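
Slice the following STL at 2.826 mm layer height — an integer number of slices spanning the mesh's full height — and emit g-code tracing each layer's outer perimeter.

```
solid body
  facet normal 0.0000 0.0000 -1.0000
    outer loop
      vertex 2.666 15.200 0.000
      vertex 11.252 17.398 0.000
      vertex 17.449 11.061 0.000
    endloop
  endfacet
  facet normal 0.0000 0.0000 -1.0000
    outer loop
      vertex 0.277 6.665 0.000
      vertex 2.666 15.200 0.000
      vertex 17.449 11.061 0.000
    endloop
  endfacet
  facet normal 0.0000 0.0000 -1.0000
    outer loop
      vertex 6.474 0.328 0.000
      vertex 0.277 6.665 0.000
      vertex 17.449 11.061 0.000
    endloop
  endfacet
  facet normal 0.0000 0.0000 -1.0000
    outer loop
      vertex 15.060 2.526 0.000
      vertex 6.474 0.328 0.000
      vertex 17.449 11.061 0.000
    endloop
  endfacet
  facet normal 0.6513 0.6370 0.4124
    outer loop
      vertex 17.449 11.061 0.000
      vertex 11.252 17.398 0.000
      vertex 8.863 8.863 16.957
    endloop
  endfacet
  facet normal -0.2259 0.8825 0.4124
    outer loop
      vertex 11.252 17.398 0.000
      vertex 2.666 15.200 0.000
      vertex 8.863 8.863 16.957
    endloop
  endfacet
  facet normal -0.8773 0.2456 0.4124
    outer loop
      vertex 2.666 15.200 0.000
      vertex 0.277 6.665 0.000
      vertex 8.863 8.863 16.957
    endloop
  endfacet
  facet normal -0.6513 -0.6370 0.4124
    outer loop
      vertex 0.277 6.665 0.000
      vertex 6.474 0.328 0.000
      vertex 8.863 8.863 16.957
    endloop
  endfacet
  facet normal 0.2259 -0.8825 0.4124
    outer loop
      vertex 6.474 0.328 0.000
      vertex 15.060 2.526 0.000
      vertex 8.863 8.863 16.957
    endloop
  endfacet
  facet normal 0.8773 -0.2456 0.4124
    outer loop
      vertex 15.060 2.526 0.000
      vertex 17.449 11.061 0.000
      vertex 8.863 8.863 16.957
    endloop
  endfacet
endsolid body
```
; perimeter-only toolpath
G21 ; units = mm
G90 ; absolute positioning
G28 ; home
; layer 1
G0 Z2.826
G0 X16.018 Y10.695
G1 X10.854 Y15.975
G1 X3.699 Y14.144
G1 X1.708 Y7.031
G1 X6.872 Y1.751
G1 X14.027 Y3.582
G1 X16.018 Y10.695
; layer 2
G0 Z5.652
G0 X14.587 Y10.328
G1 X10.456 Y14.553
G1 X4.732 Y13.088
G1 X3.139 Y7.398
G1 X7.270 Y3.173
G1 X12.994 Y4.638
G1 X14.587 Y10.328
; layer 3
G0 Z8.479
G0 X13.156 Y9.962
G1 X10.058 Y13.130
G1 X5.764 Y12.031
G1 X4.570 Y7.764
G1 X7.668 Y4.595
G1 X11.962 Y5.694
G1 X13.156 Y9.962
; layer 4
G0 Z11.305
G0 X11.725 Y9.596
G1 X9.659 Y11.708
G1 X6.797 Y10.975
G1 X6.001 Y8.130
G1 X8.067 Y6.018
G1 X10.929 Y6.751
G1 X11.725 Y9.596
; layer 5
G0 Z14.131
G0 X10.294 Y9.229
G1 X9.261 Y10.285
G1 X7.830 Y9.919
G1 X7.432 Y8.497
G1 X8.465 Y7.441
G1 X9.896 Y7.807
G1 X10.294 Y9.229
M2 ; end

The solid is a regular 6-sided pyramid, base circumscribed radius ≈ 8.86 mm, apex at z ≈ 17 mm. Slicing at Δz = 2.826 mm — 6 equal slices spanning the solid's height, so layer i sits at z = i·h/6 — gives 5 non-empty perimeters. Each is a 6-segment closed polygon; G0 lifts to the layer z and rapids to the start vertex, then G1 traces the edges. The cross-section shrinks linearly with z (the slice at the apex is degenerate and omitted).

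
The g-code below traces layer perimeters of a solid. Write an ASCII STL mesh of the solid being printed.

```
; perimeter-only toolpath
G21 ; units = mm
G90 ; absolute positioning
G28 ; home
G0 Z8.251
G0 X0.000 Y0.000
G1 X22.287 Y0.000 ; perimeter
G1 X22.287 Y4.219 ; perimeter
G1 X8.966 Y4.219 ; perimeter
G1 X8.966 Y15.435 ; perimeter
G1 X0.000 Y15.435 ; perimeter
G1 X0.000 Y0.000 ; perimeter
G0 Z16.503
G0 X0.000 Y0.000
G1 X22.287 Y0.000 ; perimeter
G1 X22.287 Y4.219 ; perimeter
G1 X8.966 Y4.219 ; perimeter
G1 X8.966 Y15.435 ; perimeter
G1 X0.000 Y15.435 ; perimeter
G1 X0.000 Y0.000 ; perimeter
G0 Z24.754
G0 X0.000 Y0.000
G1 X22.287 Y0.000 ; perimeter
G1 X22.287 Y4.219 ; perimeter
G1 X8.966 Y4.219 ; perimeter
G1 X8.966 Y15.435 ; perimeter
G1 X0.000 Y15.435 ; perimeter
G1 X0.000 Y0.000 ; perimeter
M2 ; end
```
solid part
  facet normal 0.0000 0.0000 -1.0000
    outer loop
      vertex 22.287 4.219 0.000
      vertex 22.287 0.000 0.000
      vertex 0.000 0.000 0.000
    endloop
  endfacet
  facet normal 0.0000 0.0000 -1.0000
    outer loop
      vertex 8.966 4.219 0.000
      vertex 22.287 4.219 0.000
      vertex 0.000 0.000 0.000
    endloop
  endfacet
  facet normal 0.0000 0.0000 -1.0000
    outer loop
      vertex 8.966 15.435 0.000
      vertex 8.966 4.219 0.000
      vertex 0.000 0.000 0.000
    endloop
  endfacet
  facet normal 0.0000 0.0000 -1.0000
    outer loop
      vertex 0.000 15.435 0.000
      vertex 8.966 15.435 0.000
      vertex 0.000 0.000 0.000
    endloop
  endfacet
  facet normal 0.0000 0.0000 1.0000
    outer loop
      vertex 0.000 0.000 24.754
      vertex 22.287 0.000 24.754
      vertex 22.287 4.219 24.754
    endloop
  endfacet
  facet normal 0.0000 0.0000 1.0000
    outer loop
      vertex 0.000 0.000 24.754
      vertex 22.287 4.219 24.754
      vertex 8.966 4.219 24.754
    endloop
  endfacet
  facet normal 0.0000 0.0000 1.0000
    outer loop
      vertex 0.000 0.000 24.754
      vertex 8.966 4.219 24.754
      vertex 8.966 15.435 24.754
    endloop
  endfacet
  facet normal 0.0000 0.0000 1.0000
    outer loop
      vertex 0.000 0.000 24.754
      vertex 8.966 15.435 24.754
      vertex 0.000 15.435 24.754
    endloop
  endfacet
  facet normal 0.0000 -1.0000 0.0000
    outer loop
      vertex 0.000 0.000 0.000
      vertex 22.287 0.000 0.000
      vertex 22.287 0.000 24.754
    endloop
  endfacet
  facet normal 0.0000 -1.0000 0.0000
    outer loop
      vertex 0.000 0.000 0.000
      vertex 22.287 0.000 24.754
      vertex 0.000 0.000 24.754
    endloop
  endfacet
  facet normal 1.0000 0.0000 0.0000
    outer loop
      vertex 22.287 0.000 0.000
      vertex 22.287 4.219 0.000
      vertex 22.287 4.219 24.754
    endloop
  endfacet
  facet normal 1.0000 0.0000 0.0000
    outer loop
      vertex 22.287 0.000 0.000
      vertex 22.287 4.219 24.754
      vertex 22.287 0.000 24.754
    endloop
  endfacet
  facet normal 0.0000 1.0000 0.0000
    outer loop
      vertex 22.287 4.219 0.000
      vertex 8.966 4.219 0.000
      vertex 8.966 4.219 24.754
    endloop
  endfacet
  facet normal 0.0000 1.0000 0.0000
    outer loop
      vertex 22.287 4.219 0.000
      vertex 8.966 4.219 24.754
      vertex 22.287 4.219 24.754
    endloop
  endfacet
  facet normal 1.0000 0.0000 0.0000
    outer loop
      vertex 8.966 4.219 0.000
      vertex 8.966 15.435 0.000
      vertex 8.966 15.435 24.754
    endloop
  endfacet
  facet normal 1.0000 0.0000 0.0000
    outer loop
      vertex 8.966 4.219 0.000
      vertex 8.966 15.435 24.754
      vertex 8.966 4.219 24.754
    endloop
  endfacet
  facet normal 0.0000 1.0000 0.0000
    outer loop
      vertex 8.966 15.435 0.000
      vertex 0.000 15.435 0.000
      vertex 0.000 15.435 24.754
    endloop
  endfacet
  facet normal 0.0000 1.0000 0.0000
    outer loop
      vertex 8.966 15.435 0.000
      vertex 0.000 15.435 24.754
      vertex 8.966 15.435 24.754
    endloop
  endfacet
  facet normal -1.0000 0.0000 0.0000
    outer loop
      vertex 0.000 15.435 0.000
      vertex 0.000 0.000 0.000
      vertex 0.000 0.000 24.754
    endloop
  endfacet
  facet normal -1.0000 0.0000 0.0000
    outer loop
      vertex 0.000 15.435 0.000
      vertex 0.000 0.000 24.754
      vertex 0.000 15.435 24.754
    endloop
  endfacet
endsolid part

The G0 Z moves step by Δz≈8.251 mm. Every layer's G1 loop is the same polygon, so the solid is a straight extrusion of it from z=0 to z≈24.8. Closing with flat bottom and top caps and triangulating gives 20 facets — an L-shaped prism: outer 22.3 × 15.4 mm, arm thicknesses ≈ 4.22 mm (horizontal) and 8.97 mm (vertical), extruded 24.8 mm in z.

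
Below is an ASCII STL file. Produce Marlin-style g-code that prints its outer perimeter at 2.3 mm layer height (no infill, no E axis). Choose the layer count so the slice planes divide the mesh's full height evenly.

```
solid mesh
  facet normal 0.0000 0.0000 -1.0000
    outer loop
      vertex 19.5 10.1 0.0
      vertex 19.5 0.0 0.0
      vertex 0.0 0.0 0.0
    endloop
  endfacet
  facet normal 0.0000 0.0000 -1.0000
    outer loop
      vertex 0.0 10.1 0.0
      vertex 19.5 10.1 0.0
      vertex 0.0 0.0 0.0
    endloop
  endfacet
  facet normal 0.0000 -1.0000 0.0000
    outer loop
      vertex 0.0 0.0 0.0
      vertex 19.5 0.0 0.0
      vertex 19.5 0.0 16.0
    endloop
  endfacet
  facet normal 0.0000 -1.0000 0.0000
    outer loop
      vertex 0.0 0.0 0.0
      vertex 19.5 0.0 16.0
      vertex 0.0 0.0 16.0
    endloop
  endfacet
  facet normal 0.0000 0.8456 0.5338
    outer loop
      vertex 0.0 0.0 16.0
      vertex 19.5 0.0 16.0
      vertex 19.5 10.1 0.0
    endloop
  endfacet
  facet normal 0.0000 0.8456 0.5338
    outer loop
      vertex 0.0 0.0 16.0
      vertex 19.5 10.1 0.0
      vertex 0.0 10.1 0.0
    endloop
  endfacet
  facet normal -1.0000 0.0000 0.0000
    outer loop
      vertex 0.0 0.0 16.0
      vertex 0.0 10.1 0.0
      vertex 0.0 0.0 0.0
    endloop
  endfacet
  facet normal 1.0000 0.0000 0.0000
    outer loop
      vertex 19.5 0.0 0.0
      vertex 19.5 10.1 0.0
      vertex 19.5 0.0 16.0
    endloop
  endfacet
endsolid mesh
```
; perimeter-only toolpath
G21 ; units = mm
G90 ; absolute positioning
G28 ; home
; layer 1
G0 Z2.3
G0 X0.0 Y0.0
G1 X19.5 Y0.0
G1 X19.5 Y8.7
G1 X0.0 Y8.7
G1 X0.0 Y0.0
; layer 2
G0 Z4.6
G0 X0.0 Y0.0
G1 X19.5 Y0.0
G1 X19.5 Y7.2
G1 X0.0 Y7.2
G1 X0.0 Y0.0
; layer 3
G0 Z6.9
G0 X0.0 Y0.0
G1 X19.5 Y0.0
G1 X19.5 Y5.8
G1 X0.0 Y5.8
G1 X0.0 Y0.0
; layer 4
G0 Z9.1
G0 X0.0 Y0.0
G1 X19.5 Y0.0
G1 X19.5 Y4.3
G1 X0.0 Y4.3
G1 X0.0 Y0.0
; layer 5
G0 Z11.4
G0 X0.0 Y0.0
G1 X19.5 Y0.0
G1 X19.5 Y2.9
G1 X0.0 Y2.9
G1 X0.0 Y0.0
; layer 6
G0 Z13.7
G0 X0.0 Y0.0
G1 X19.5 Y0.0
G1 X19.5 Y1.4
G1 X0.0 Y1.4
G1 X0.0 Y0.0
M2 ; end

The solid is a wedge (ramp): 19.5 × 10.1 mm base, rising to 16 mm along the y=0 edge and sloping linearly to z=0 at y=10.1. Slicing at Δz = 2.3 mm — 7 equal slices spanning the solid's height, so layer i sits at z = i·h/7 — gives 6 non-empty perimeters. Each is a 4-segment closed polygon; G0 lifts to the layer z and rapids to the start vertex, then G1 traces the edges. The cross-section shrinks linearly with z (the slice at the apex is degenerate and omitted).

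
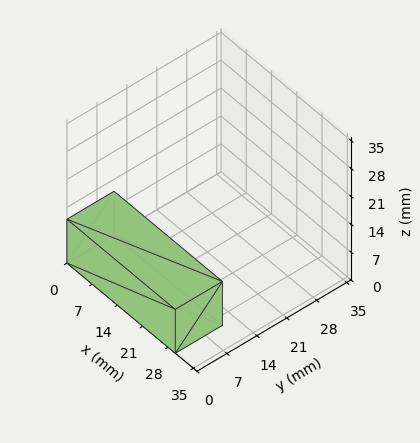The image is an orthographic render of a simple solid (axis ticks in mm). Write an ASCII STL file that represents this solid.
Reading the render: the shape is a rectangular box, roughly 30 × 11 mm footprint and 11 mm tall (dimensions read to the nearest mm from the axis ticks). For the STL, each face is triangulated and given an outward normal.

solid part
  facet normal 0.0000 0.0000 -1.0000
    outer loop
      vertex 30.000 11.000 0.000
      vertex 30.000 0.000 0.000
      vertex 0.000 0.000 0.000
    endloop
  endfacet
  facet normal 0.0000 0.0000 -1.0000
    outer loop
      vertex 0.000 11.000 0.000
      vertex 30.000 11.000 0.000
      vertex 0.000 0.000 0.000
    endloop
  endfacet
  facet normal 0.0000 0.0000 1.0000
    outer loop
      vertex 0.000 0.000 11.000
      vertex 30.000 0.000 11.000
      vertex 30.000 11.000 11.000
    endloop
  endfacet
  facet normal 0.0000 0.0000 1.0000
    outer loop
      vertex 0.000 0.000 11.000
      vertex 30.000 11.000 11.000
      vertex 0.000 11.000 11.000
    endloop
  endfacet
  facet normal 0.0000 -1.0000 0.0000
    outer loop
      vertex 0.000 0.000 0.000
      vertex 30.000 0.000 0.000
      vertex 30.000 0.000 11.000
    endloop
  endfacet
  facet normal 0.0000 -1.0000 0.0000
    outer loop
      vertex 0.000 0.000 0.000
      vertex 30.000 0.000 11.000
      vertex 0.000 0.000 11.000
    endloop
  endfacet
  facet normal 0.0000 1.0000 0.0000
    outer loop
      vertex 30.000 11.000 11.000
      vertex 30.000 11.000 0.000
      vertex 0.000 11.000 0.000
    endloop
  endfacet
  facet normal 0.0000 1.0000 0.0000
    outer loop
      vertex 0.000 11.000 11.000
      vertex 30.000 11.000 11.000
      vertex 0.000 11.000 0.000
    endloop
  endfacet
  facet normal -1.0000 0.0000 0.0000
    outer loop
      vertex 0.000 11.000 11.000
      vertex 0.000 11.000 0.000
      vertex 0.000 0.000 0.000
    endloop
  endfacet
  facet normal -1.0000 0.0000 0.0000
    outer loop
      vertex 0.000 0.000 11.000
      vertex 0.000 11.000 11.000
      vertex 0.000 0.000 0.000
    endloop
  endfacet
  facet normal 1.0000 0.0000 0.0000
    outer loop
      vertex 30.000 0.000 0.000
      vertex 30.000 11.000 0.000
      vertex 30.000 11.000 11.000
    endloop
  endfacet
  facet normal 1.0000 0.0000 0.0000
    outer loop
      vertex 30.000 0.000 0.000
      vertex 30.000 11.000 11.000
      vertex 30.000 0.000 11.000
    endloop
  endfacet
endsolid part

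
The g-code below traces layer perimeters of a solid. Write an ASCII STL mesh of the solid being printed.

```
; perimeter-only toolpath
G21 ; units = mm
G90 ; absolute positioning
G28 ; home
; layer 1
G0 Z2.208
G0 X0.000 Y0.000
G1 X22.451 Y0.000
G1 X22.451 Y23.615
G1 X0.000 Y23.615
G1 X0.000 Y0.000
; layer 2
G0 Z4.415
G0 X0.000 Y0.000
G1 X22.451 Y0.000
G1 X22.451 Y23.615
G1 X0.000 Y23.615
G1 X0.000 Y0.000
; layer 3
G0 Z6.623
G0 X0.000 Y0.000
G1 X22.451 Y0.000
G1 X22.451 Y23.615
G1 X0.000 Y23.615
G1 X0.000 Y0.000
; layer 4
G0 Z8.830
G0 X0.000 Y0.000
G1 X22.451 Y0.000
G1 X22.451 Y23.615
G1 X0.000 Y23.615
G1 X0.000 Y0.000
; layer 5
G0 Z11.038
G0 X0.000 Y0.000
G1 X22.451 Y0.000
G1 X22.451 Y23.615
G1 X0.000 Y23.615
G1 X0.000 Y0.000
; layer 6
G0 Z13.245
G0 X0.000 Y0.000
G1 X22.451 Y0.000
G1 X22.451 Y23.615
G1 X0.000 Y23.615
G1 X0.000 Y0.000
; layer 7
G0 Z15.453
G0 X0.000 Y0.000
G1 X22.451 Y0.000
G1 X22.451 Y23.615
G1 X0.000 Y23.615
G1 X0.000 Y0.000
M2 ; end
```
solid part
  facet normal 0.0000 0.0000 -1.0000
    outer loop
      vertex 22.451 23.615 0.000
      vertex 22.451 0.000 0.000
      vertex 0.000 0.000 0.000
    endloop
  endfacet
  facet normal 0.0000 0.0000 -1.0000
    outer loop
      vertex 0.000 23.615 0.000
      vertex 22.451 23.615 0.000
      vertex 0.000 0.000 0.000
    endloop
  endfacet
  facet normal 0.0000 0.0000 1.0000
    outer loop
      vertex 0.000 0.000 15.453
      vertex 22.451 0.000 15.453
      vertex 22.451 23.615 15.453
    endloop
  endfacet
  facet normal 0.0000 0.0000 1.0000
    outer loop
      vertex 0.000 0.000 15.453
      vertex 22.451 23.615 15.453
      vertex 0.000 23.615 15.453
    endloop
  endfacet
  facet normal 0.0000 -1.0000 0.0000
    outer loop
      vertex 0.000 0.000 0.000
      vertex 22.451 0.000 0.000
      vertex 22.451 0.000 15.453
    endloop
  endfacet
  facet normal 0.0000 -1.0000 0.0000
    outer loop
      vertex 0.000 0.000 0.000
      vertex 22.451 0.000 15.453
      vertex 0.000 0.000 15.453
    endloop
  endfacet
  facet normal 0.0000 1.0000 0.0000
    outer loop
      vertex 22.451 23.615 15.453
      vertex 22.451 23.615 0.000
      vertex 0.000 23.615 0.000
    endloop
  endfacet
  facet normal 0.0000 1.0000 0.0000
    outer loop
      vertex 0.000 23.615 15.453
      vertex 22.451 23.615 15.453
      vertex 0.000 23.615 0.000
    endloop
  endfacet
  facet normal -1.0000 0.0000 0.0000
    outer loop
      vertex 0.000 23.615 15.453
      vertex 0.000 23.615 0.000
      vertex 0.000 0.000 0.000
    endloop
  endfacet
  facet normal -1.0000 0.0000 0.0000
    outer loop
      vertex 0.000 0.000 15.453
      vertex 0.000 23.615 15.453
      vertex 0.000 0.000 0.000
    endloop
  endfacet
  facet normal 1.0000 0.0000 0.0000
    outer loop
      vertex 22.451 0.000 0.000
      vertex 22.451 23.615 0.000
      vertex 22.451 23.615 15.453
    endloop
  endfacet
  facet normal 1.0000 0.0000 0.0000
    outer loop
      vertex 22.451 0.000 0.000
      vertex 22.451 23.615 15.453
      vertex 22.451 0.000 15.453
    endloop
  endfacet
endsolid part

The G0 Z moves step by Δz≈2.208 mm. Every layer's G1 loop is the same polygon, so the solid is a straight extrusion of it from z=0 to z≈15.5. Closing with flat bottom and top caps and triangulating gives 12 facets — a rectangular box, roughly 22.5 × 23.6 mm footprint and 15.5 mm tall.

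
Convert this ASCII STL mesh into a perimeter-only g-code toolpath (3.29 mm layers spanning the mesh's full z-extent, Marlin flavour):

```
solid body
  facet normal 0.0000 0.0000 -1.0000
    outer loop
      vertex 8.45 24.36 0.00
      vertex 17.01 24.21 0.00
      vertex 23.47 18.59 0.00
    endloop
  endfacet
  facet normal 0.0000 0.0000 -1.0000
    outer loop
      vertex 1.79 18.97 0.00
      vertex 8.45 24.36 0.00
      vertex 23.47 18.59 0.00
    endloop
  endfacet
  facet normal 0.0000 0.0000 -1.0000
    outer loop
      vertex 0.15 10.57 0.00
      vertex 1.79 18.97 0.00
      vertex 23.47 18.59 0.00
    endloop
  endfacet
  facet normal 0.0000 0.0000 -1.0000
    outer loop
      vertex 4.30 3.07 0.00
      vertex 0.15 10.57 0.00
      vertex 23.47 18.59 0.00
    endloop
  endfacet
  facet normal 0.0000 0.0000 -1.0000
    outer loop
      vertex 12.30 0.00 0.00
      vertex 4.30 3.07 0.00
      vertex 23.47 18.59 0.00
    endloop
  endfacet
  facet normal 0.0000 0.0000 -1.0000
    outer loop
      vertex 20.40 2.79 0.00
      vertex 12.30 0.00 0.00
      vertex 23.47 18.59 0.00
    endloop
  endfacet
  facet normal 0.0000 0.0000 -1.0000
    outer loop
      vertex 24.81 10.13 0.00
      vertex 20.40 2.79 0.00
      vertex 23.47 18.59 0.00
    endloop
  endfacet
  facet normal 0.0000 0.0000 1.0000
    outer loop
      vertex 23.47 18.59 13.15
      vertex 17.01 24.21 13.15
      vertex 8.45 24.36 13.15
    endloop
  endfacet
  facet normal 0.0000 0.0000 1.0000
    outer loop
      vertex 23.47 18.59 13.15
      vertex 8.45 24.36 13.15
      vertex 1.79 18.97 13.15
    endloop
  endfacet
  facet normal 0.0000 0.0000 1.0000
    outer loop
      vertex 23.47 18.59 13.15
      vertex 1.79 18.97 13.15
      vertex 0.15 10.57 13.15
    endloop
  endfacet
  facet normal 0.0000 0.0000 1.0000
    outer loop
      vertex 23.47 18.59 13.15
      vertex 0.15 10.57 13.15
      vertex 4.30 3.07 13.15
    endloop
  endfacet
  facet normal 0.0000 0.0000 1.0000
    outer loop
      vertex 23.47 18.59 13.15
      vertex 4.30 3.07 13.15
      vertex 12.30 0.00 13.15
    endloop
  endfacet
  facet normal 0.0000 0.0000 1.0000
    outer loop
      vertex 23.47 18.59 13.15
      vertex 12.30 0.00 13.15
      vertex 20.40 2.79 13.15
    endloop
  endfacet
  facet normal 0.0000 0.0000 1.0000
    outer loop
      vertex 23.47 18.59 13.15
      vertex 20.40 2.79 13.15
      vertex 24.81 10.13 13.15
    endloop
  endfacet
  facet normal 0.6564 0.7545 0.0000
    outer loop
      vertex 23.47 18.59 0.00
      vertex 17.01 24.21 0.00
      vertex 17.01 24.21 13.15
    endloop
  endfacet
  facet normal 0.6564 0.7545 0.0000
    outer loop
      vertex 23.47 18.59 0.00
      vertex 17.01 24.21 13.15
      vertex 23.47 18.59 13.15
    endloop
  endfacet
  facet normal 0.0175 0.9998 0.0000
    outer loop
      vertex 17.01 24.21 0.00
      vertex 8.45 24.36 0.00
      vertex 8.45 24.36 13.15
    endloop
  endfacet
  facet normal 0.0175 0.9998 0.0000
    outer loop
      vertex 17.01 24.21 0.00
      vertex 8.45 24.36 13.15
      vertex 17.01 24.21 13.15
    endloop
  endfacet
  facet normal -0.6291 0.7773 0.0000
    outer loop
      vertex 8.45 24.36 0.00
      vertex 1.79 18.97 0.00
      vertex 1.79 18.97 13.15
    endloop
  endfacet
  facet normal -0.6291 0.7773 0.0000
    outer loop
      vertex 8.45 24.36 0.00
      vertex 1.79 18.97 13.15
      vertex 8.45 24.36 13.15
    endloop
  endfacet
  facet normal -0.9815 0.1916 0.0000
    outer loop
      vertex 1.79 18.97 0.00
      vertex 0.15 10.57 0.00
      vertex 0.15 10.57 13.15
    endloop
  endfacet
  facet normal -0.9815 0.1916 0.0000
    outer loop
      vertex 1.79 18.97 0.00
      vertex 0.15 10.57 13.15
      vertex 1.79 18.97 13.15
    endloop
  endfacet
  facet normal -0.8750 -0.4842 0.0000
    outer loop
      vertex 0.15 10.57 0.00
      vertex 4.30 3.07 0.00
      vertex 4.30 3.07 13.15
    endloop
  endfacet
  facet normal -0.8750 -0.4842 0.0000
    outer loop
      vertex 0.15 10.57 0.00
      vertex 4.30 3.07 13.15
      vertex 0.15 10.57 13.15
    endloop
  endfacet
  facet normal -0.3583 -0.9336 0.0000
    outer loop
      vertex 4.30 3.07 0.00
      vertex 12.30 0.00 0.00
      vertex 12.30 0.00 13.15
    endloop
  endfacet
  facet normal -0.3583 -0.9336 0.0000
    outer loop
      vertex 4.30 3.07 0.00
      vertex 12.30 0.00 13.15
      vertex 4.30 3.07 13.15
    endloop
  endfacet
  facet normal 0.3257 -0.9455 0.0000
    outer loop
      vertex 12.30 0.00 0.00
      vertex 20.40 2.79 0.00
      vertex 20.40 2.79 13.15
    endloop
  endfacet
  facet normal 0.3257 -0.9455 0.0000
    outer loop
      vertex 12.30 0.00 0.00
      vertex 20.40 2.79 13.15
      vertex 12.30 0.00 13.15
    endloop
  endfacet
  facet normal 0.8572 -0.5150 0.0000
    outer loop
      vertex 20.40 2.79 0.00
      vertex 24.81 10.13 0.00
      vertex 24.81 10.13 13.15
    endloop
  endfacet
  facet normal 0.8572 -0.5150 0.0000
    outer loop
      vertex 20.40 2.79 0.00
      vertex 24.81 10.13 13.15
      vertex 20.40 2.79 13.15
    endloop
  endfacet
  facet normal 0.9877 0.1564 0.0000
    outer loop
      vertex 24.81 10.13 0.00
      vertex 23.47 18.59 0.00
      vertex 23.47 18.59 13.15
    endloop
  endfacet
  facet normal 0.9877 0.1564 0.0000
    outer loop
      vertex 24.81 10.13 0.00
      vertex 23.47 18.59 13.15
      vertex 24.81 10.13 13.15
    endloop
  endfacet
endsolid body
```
; perimeter-only toolpath
G21 ; units = mm
G90 ; absolute positioning
G28 ; home
; layer 1
G0 Z3.29
G0 X23.47 Y18.59
G1 X17.01 Y24.21
G1 X8.45 Y24.36
G1 X1.79 Y18.97
G1 X0.15 Y10.57
G1 X4.30 Y3.07
G1 X12.30 Y0.00
G1 X20.40 Y2.79
G1 X24.81 Y10.13
G1 X23.47 Y18.59
; layer 2
G0 Z6.58
G0 X23.47 Y18.59
G1 X17.01 Y24.21
G1 X8.45 Y24.36
G1 X1.79 Y18.97
G1 X0.15 Y10.57
G1 X4.30 Y3.07
G1 X12.30 Y0.00
G1 X20.40 Y2.79
G1 X24.81 Y10.13
G1 X23.47 Y18.59
; layer 3
G0 Z9.86
G0 X23.47 Y18.59
G1 X17.01 Y24.21
G1 X8.45 Y24.36
G1 X1.79 Y18.97
G1 X0.15 Y10.57
G1 X4.30 Y3.07
G1 X12.30 Y0.00
G1 X20.40 Y2.79
G1 X24.81 Y10.13
G1 X23.47 Y18.59
; layer 4
G0 Z13.15
G0 X23.47 Y18.59
G1 X17.01 Y24.21
G1 X8.45 Y24.36
G1 X1.79 Y18.97
G1 X0.15 Y10.57
G1 X4.30 Y3.07
G1 X12.30 Y0.00
G1 X20.40 Y2.79
G1 X24.81 Y10.13
G1 X23.47 Y18.59
M2 ; end

The solid is a regular 9-sided prism (a cylinder approximated with 9 flat sides), circumscribed radius ≈ 12.5 mm, height ≈ 13.2 mm. Slicing at Δz = 3.29 mm — 4 equal slices spanning the solid's height, so layer i sits at z = i·h/4 — gives 4 non-empty perimeters. Each is a 9-segment closed polygon; G0 lifts to the layer z and rapids to the start vertex, then G1 traces the edges.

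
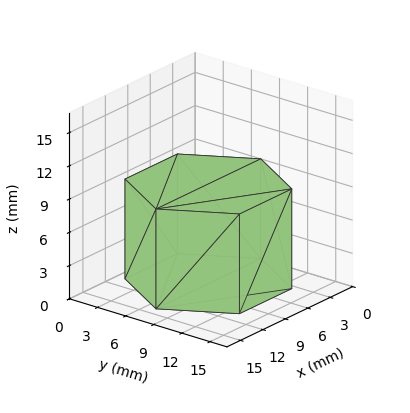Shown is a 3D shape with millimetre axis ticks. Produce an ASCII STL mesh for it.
Reading the render: the shape is a regular 6-sided prism (a cylinder approximated with 6 flat sides), circumscribed radius ≈ 7 mm, height ≈ 9 mm (dimensions read to the nearest mm from the axis ticks). For the STL, each face is triangulated and given an outward normal.

solid part
  facet normal 0.0000 0.0000 -1.0000
    outer loop
      vertex 3.5 13.1 0.0
      vertex 10.5 13.1 0.0
      vertex 14.0 7.0 0.0
    endloop
  endfacet
  facet normal 0.0000 0.0000 -1.0000
    outer loop
      vertex 0.0 7.0 0.0
      vertex 3.5 13.1 0.0
      vertex 14.0 7.0 0.0
    endloop
  endfacet
  facet normal 0.0000 0.0000 -1.0000
    outer loop
      vertex 3.5 0.9 0.0
      vertex 0.0 7.0 0.0
      vertex 14.0 7.0 0.0
    endloop
  endfacet
  facet normal 0.0000 0.0000 -1.0000
    outer loop
      vertex 10.5 0.9 0.0
      vertex 3.5 0.9 0.0
      vertex 14.0 7.0 0.0
    endloop
  endfacet
  facet normal 0.0000 0.0000 1.0000
    outer loop
      vertex 14.0 7.0 9.0
      vertex 10.5 13.1 9.0
      vertex 3.5 13.1 9.0
    endloop
  endfacet
  facet normal 0.0000 0.0000 1.0000
    outer loop
      vertex 14.0 7.0 9.0
      vertex 3.5 13.1 9.0
      vertex 0.0 7.0 9.0
    endloop
  endfacet
  facet normal 0.0000 0.0000 1.0000
    outer loop
      vertex 14.0 7.0 9.0
      vertex 0.0 7.0 9.0
      vertex 3.5 0.9 9.0
    endloop
  endfacet
  facet normal 0.0000 0.0000 1.0000
    outer loop
      vertex 14.0 7.0 9.0
      vertex 3.5 0.9 9.0
      vertex 10.5 0.9 9.0
    endloop
  endfacet
  facet normal 0.8674 0.4977 0.0000
    outer loop
      vertex 14.0 7.0 0.0
      vertex 10.5 13.1 0.0
      vertex 10.5 13.1 9.0
    endloop
  endfacet
  facet normal 0.8674 0.4977 0.0000
    outer loop
      vertex 14.0 7.0 0.0
      vertex 10.5 13.1 9.0
      vertex 14.0 7.0 9.0
    endloop
  endfacet
  facet normal 0.0000 1.0000 0.0000
    outer loop
      vertex 10.5 13.1 0.0
      vertex 3.5 13.1 0.0
      vertex 3.5 13.1 9.0
    endloop
  endfacet
  facet normal 0.0000 1.0000 0.0000
    outer loop
      vertex 10.5 13.1 0.0
      vertex 3.5 13.1 9.0
      vertex 10.5 13.1 9.0
    endloop
  endfacet
  facet normal -0.8674 0.4977 0.0000
    outer loop
      vertex 3.5 13.1 0.0
      vertex 0.0 7.0 0.0
      vertex 0.0 7.0 9.0
    endloop
  endfacet
  facet normal -0.8674 0.4977 0.0000
    outer loop
      vertex 3.5 13.1 0.0
      vertex 0.0 7.0 9.0
      vertex 3.5 13.1 9.0
    endloop
  endfacet
  facet normal -0.8674 -0.4977 0.0000
    outer loop
      vertex 0.0 7.0 0.0
      vertex 3.5 0.9 0.0
      vertex 3.5 0.9 9.0
    endloop
  endfacet
  facet normal -0.8674 -0.4977 0.0000
    outer loop
      vertex 0.0 7.0 0.0
      vertex 3.5 0.9 9.0
      vertex 0.0 7.0 9.0
    endloop
  endfacet
  facet normal 0.0000 -1.0000 0.0000
    outer loop
      vertex 3.5 0.9 0.0
      vertex 10.5 0.9 0.0
      vertex 10.5 0.9 9.0
    endloop
  endfacet
  facet normal 0.0000 -1.0000 0.0000
    outer loop
      vertex 3.5 0.9 0.0
      vertex 10.5 0.9 9.0
      vertex 3.5 0.9 9.0
    endloop
  endfacet
  facet normal 0.8674 -0.4977 0.0000
    outer loop
      vertex 10.5 0.9 0.0
      vertex 14.0 7.0 0.0
      vertex 14.0 7.0 9.0
    endloop
  endfacet
  facet normal 0.8674 -0.4977 0.0000
    outer loop
      vertex 10.5 0.9 0.0
      vertex 14.0 7.0 9.0
      vertex 10.5 0.9 9.0
    endloop
  endfacet
endsolid part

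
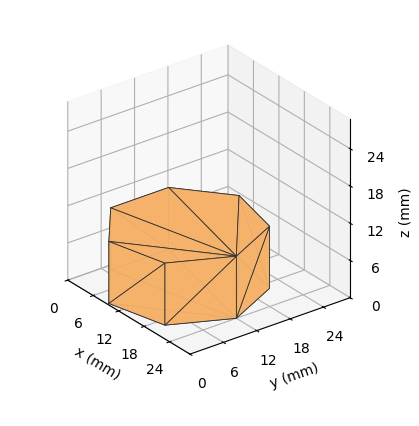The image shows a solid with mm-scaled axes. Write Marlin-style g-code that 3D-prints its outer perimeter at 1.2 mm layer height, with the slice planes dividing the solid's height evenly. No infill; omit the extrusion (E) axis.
Reading the render: the shape is a regular 7-sided prism (a cylinder approximated with 7 flat sides), circumscribed radius ≈ 12 mm, height ≈ 10 mm (dimensions read to the nearest mm from the axis ticks). For the g-code, the solid's height is divided into equal slices at the stated Δz and each level perimeter traced with G1 moves after a G0 lift.

; perimeter-only toolpath
G21 ; units = mm
G90 ; absolute positioning
G28 ; home
; layer 1
G0 Z1.2
G0 X24.0 Y12.0
G1 X19.5 Y21.4
G1 X9.3 Y23.7
G1 X1.2 Y17.2
G1 X1.2 Y6.8
G1 X9.3 Y0.3
G1 X19.5 Y2.6
G1 X24.0 Y12.0
; layer 2
G0 Z2.5
G0 X24.0 Y12.0
G1 X19.5 Y21.4
G1 X9.3 Y23.7
G1 X1.2 Y17.2
G1 X1.2 Y6.8
G1 X9.3 Y0.3
G1 X19.5 Y2.6
G1 X24.0 Y12.0
; layer 3
G0 Z3.8
G0 X24.0 Y12.0
G1 X19.5 Y21.4
G1 X9.3 Y23.7
G1 X1.2 Y17.2
G1 X1.2 Y6.8
G1 X9.3 Y0.3
G1 X19.5 Y2.6
G1 X24.0 Y12.0
; layer 4
G0 Z5.0
G0 X24.0 Y12.0
G1 X19.5 Y21.4
G1 X9.3 Y23.7
G1 X1.2 Y17.2
G1 X1.2 Y6.8
G1 X9.3 Y0.3
G1 X19.5 Y2.6
G1 X24.0 Y12.0
; layer 5
G0 Z6.2
G0 X24.0 Y12.0
G1 X19.5 Y21.4
G1 X9.3 Y23.7
G1 X1.2 Y17.2
G1 X1.2 Y6.8
G1 X9.3 Y0.3
G1 X19.5 Y2.6
G1 X24.0 Y12.0
; layer 6
G0 Z7.5
G0 X24.0 Y12.0
G1 X19.5 Y21.4
G1 X9.3 Y23.7
G1 X1.2 Y17.2
G1 X1.2 Y6.8
G1 X9.3 Y0.3
G1 X19.5 Y2.6
G1 X24.0 Y12.0
; layer 7
G0 Z8.8
G0 X24.0 Y12.0
G1 X19.5 Y21.4
G1 X9.3 Y23.7
G1 X1.2 Y17.2
G1 X1.2 Y6.8
G1 X9.3 Y0.3
G1 X19.5 Y2.6
G1 X24.0 Y12.0
; layer 8
G0 Z10.0
G0 X24.0 Y12.0
G1 X19.5 Y21.4
G1 X9.3 Y23.7
G1 X1.2 Y17.2
G1 X1.2 Y6.8
G1 X9.3 Y0.3
G1 X19.5 Y2.6
G1 X24.0 Y12.0
M2 ; end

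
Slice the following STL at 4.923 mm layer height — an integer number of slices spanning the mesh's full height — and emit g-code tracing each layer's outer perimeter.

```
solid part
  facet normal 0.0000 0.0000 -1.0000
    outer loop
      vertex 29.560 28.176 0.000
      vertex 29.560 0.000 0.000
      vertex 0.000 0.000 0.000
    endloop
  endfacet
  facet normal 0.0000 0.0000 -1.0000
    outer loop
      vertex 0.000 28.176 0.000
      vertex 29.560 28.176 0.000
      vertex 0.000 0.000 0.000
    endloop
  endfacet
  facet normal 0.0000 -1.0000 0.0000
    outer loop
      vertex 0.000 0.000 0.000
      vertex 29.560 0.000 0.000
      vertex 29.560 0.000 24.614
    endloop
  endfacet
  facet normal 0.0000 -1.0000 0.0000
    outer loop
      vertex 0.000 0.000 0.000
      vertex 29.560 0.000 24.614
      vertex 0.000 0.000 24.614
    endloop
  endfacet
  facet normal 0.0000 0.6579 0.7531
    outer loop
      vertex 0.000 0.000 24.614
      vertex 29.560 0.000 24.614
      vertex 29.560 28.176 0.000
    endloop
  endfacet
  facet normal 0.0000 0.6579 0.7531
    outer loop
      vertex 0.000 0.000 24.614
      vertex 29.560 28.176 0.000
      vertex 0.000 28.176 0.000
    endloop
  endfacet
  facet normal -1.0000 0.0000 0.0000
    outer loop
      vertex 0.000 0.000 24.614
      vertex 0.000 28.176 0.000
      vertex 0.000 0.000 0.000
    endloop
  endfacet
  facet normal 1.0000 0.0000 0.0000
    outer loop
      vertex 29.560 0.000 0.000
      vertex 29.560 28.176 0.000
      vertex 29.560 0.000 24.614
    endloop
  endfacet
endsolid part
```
; perimeter-only toolpath
G21 ; units = mm
G90 ; absolute positioning
G28 ; home
; layer 1
G0 Z4.923
G0 X0.000 Y0.000
G1 X29.560 Y0.000
G1 X29.560 Y22.541
G1 X0.000 Y22.541
G1 X0.000 Y0.000
; layer 2
G0 Z9.846
G0 X0.000 Y0.000
G1 X29.560 Y0.000
G1 X29.560 Y16.906
G1 X0.000 Y16.906
G1 X0.000 Y0.000
; layer 3
G0 Z14.768
G0 X0.000 Y0.000
G1 X29.560 Y0.000
G1 X29.560 Y11.270
G1 X0.000 Y11.270
G1 X0.000 Y0.000
; layer 4
G0 Z19.691
G0 X0.000 Y0.000
G1 X29.560 Y0.000
G1 X29.560 Y5.635
G1 X0.000 Y5.635
G1 X0.000 Y0.000
M2 ; end

The solid is a wedge (ramp): 29.6 × 28.2 mm base, rising to 24.6 mm along the y=0 edge and sloping linearly to z=0 at y=28.2. Slicing at Δz = 4.923 mm — 5 equal slices spanning the solid's height, so layer i sits at z = i·h/5 — gives 4 non-empty perimeters. Each is a 4-segment closed polygon; G0 lifts to the layer z and rapids to the start vertex, then G1 traces the edges. The cross-section shrinks linearly with z (the slice at the apex is degenerate and omitted).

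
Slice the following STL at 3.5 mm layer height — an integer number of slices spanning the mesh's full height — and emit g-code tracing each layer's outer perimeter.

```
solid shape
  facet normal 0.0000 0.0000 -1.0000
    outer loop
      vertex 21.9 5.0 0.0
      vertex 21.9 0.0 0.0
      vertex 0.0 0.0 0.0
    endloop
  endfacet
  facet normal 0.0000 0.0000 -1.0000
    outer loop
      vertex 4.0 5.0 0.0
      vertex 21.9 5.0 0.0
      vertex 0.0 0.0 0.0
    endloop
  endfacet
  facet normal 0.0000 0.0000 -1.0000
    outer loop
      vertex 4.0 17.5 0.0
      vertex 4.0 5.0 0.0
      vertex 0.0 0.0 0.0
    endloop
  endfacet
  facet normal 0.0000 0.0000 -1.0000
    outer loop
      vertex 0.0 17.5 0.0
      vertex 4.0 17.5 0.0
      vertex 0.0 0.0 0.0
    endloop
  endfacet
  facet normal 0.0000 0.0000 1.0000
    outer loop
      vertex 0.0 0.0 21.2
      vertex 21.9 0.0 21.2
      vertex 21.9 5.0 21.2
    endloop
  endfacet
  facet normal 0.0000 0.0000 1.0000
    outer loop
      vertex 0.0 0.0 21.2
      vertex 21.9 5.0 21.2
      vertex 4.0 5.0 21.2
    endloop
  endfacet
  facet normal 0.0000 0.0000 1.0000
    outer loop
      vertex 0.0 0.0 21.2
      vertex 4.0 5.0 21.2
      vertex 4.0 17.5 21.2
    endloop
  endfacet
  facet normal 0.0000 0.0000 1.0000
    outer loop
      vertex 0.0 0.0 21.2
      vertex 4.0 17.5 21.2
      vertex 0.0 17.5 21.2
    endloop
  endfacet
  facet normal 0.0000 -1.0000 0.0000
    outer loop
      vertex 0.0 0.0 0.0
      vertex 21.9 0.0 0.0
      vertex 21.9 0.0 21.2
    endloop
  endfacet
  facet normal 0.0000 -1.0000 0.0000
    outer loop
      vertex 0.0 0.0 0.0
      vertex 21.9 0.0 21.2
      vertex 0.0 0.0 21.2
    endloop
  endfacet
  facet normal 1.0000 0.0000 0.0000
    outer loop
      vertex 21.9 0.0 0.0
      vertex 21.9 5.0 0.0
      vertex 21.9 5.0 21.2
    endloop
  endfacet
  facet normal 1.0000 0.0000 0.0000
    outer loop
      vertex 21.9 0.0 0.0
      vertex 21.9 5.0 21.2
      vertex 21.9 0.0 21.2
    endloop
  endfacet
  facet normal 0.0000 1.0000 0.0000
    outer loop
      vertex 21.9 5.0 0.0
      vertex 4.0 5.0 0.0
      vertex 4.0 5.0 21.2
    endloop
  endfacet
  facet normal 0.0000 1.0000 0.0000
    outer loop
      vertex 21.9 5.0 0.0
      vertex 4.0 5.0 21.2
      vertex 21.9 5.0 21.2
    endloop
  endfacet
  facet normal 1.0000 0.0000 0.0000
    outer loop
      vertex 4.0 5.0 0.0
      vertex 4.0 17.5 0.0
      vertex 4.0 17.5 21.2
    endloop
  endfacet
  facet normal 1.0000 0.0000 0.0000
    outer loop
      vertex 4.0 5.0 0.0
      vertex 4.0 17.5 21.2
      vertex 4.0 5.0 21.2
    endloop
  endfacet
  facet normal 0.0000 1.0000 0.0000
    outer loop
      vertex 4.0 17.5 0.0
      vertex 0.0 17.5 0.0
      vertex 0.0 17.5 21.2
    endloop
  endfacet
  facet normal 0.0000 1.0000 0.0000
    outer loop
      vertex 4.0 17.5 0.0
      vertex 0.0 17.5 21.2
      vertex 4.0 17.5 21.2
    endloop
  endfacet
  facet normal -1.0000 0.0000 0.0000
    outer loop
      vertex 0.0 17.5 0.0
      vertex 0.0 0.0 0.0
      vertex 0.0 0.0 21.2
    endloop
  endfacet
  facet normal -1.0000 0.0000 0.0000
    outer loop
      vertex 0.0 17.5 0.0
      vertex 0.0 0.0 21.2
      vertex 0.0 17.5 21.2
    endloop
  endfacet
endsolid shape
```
; perimeter-only toolpath
G21 ; units = mm
G90 ; absolute positioning
G28 ; home
; layer 1
G0 Z3.5
G0 X0.0 Y0.0
G1 X21.9 Y0.0
G1 X21.9 Y5.0
G1 X4.0 Y5.0
G1 X4.0 Y17.5
G1 X0.0 Y17.5
G1 X0.0 Y0.0
; layer 2
G0 Z7.1
G0 X0.0 Y0.0
G1 X21.9 Y0.0
G1 X21.9 Y5.0
G1 X4.0 Y5.0
G1 X4.0 Y17.5
G1 X0.0 Y17.5
G1 X0.0 Y0.0
; layer 3
G0 Z10.6
G0 X0.0 Y0.0
G1 X21.9 Y0.0
G1 X21.9 Y5.0
G1 X4.0 Y5.0
G1 X4.0 Y17.5
G1 X0.0 Y17.5
G1 X0.0 Y0.0
; layer 4
G0 Z14.1
G0 X0.0 Y0.0
G1 X21.9 Y0.0
G1 X21.9 Y5.0
G1 X4.0 Y5.0
G1 X4.0 Y17.5
G1 X0.0 Y17.5
G1 X0.0 Y0.0
; layer 5
G0 Z17.7
G0 X0.0 Y0.0
G1 X21.9 Y0.0
G1 X21.9 Y5.0
G1 X4.0 Y5.0
G1 X4.0 Y17.5
G1 X0.0 Y17.5
G1 X0.0 Y0.0
; layer 6
G0 Z21.2
G0 X0.0 Y0.0
G1 X21.9 Y0.0
G1 X21.9 Y5.0
G1 X4.0 Y5.0
G1 X4.0 Y17.5
G1 X0.0 Y17.5
G1 X0.0 Y0.0
M2 ; end

The solid is an L-shaped prism: outer 21.9 × 17.5 mm, arm thicknesses ≈ 5 mm (horizontal) and 4 mm (vertical), extruded 21.2 mm in z. Slicing at Δz = 3.5 mm — 6 equal slices spanning the solid's height, so layer i sits at z = i·h/6 — gives 6 non-empty perimeters. Each is a 6-segment closed polygon; G0 lifts to the layer z and rapids to the start vertex, then G1 traces the edges.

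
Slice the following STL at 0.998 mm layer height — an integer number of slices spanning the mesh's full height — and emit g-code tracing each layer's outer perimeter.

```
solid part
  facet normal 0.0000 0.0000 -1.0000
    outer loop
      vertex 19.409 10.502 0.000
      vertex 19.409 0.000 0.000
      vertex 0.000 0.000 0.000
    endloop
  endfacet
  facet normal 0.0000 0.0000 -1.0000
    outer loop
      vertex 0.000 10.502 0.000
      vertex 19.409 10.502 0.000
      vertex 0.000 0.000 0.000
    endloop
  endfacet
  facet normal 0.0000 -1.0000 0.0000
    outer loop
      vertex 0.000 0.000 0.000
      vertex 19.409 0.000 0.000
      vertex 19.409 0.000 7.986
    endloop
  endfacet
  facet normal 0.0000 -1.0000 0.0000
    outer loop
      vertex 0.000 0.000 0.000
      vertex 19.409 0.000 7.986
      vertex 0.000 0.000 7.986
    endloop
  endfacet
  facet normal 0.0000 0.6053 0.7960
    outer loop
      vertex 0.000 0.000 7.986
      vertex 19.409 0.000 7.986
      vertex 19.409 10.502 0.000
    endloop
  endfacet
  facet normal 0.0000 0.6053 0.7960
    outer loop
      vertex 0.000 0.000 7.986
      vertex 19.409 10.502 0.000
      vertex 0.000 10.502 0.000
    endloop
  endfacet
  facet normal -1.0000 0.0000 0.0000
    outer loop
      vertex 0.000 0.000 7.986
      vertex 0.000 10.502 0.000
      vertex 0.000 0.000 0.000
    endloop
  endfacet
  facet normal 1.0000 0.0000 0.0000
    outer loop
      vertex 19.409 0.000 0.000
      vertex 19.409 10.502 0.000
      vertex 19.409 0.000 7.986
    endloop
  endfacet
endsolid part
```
; perimeter-only toolpath
G21 ; units = mm
G90 ; absolute positioning
G28 ; home
; layer 1
G0 Z0.998
G0 X0.000 Y0.000
G1 X19.409 Y0.000
G1 X19.409 Y9.189
G1 X0.000 Y9.189
G1 X0.000 Y0.000
; layer 2
G0 Z1.996
G0 X0.000 Y0.000
G1 X19.409 Y0.000
G1 X19.409 Y7.877
G1 X0.000 Y7.877
G1 X0.000 Y0.000
; layer 3
G0 Z2.995
G0 X0.000 Y0.000
G1 X19.409 Y0.000
G1 X19.409 Y6.564
G1 X0.000 Y6.564
G1 X0.000 Y0.000
; layer 4
G0 Z3.993
G0 X0.000 Y0.000
G1 X19.409 Y0.000
G1 X19.409 Y5.251
G1 X0.000 Y5.251
G1 X0.000 Y0.000
; layer 5
G0 Z4.991
G0 X0.000 Y0.000
G1 X19.409 Y0.000
G1 X19.409 Y3.938
G1 X0.000 Y3.938
G1 X0.000 Y0.000
; layer 6
G0 Z5.989
G0 X0.000 Y0.000
G1 X19.409 Y0.000
G1 X19.409 Y2.626
G1 X0.000 Y2.626
G1 X0.000 Y0.000
; layer 7
G0 Z6.988
G0 X0.000 Y0.000
G1 X19.409 Y0.000
G1 X19.409 Y1.313
G1 X0.000 Y1.313
G1 X0.000 Y0.000
M2 ; end

The solid is a wedge (ramp): 19.4 × 10.5 mm base, rising to 7.99 mm along the y=0 edge and sloping linearly to z=0 at y=10.5. Slicing at Δz = 0.998 mm — 8 equal slices spanning the solid's height, so layer i sits at z = i·h/8 — gives 7 non-empty perimeters. Each is a 4-segment closed polygon; G0 lifts to the layer z and rapids to the start vertex, then G1 traces the edges. The cross-section shrinks linearly with z (the slice at the apex is degenerate and omitted).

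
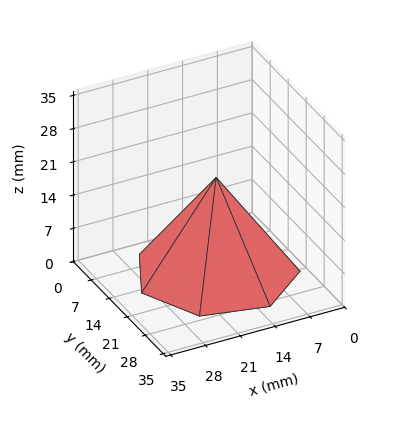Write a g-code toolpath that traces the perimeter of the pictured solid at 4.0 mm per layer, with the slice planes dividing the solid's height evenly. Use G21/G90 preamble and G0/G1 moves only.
Reading the render: the shape is a regular 7-sided pyramid, base circumscribed radius ≈ 15 mm, apex at z ≈ 20 mm (dimensions read to the nearest mm from the axis ticks). For the g-code, the solid's height is divided into equal slices at the stated Δz and each level perimeter traced with G1 moves after a G0 lift.

; perimeter-only toolpath
G21 ; units = mm
G90 ; absolute positioning
G28 ; home
; layer 1
G0 Z4.0
G0 X27.0 Y15.0
G1 X22.5 Y24.4
G1 X12.4 Y26.7
G1 X4.2 Y20.2
G1 X4.2 Y9.8
G1 X12.4 Y3.3
G1 X22.5 Y5.6
G1 X27.0 Y15.0
; layer 2
G0 Z8.0
G0 X24.0 Y15.0
G1 X20.6 Y22.0
G1 X13.0 Y23.8
G1 X6.9 Y18.9
G1 X6.9 Y11.1
G1 X13.0 Y6.2
G1 X20.6 Y8.0
G1 X24.0 Y15.0
; layer 3
G0 Z12.0
G0 X21.0 Y15.0
G1 X18.8 Y19.7
G1 X13.7 Y20.8
G1 X9.6 Y17.6
G1 X9.6 Y12.4
G1 X13.7 Y9.2
G1 X18.8 Y10.3
G1 X21.0 Y15.0
; layer 4
G0 Z16.0
G0 X18.0 Y15.0
G1 X16.9 Y17.3
G1 X14.3 Y17.9
G1 X12.3 Y16.3
G1 X12.3 Y13.7
G1 X14.3 Y12.1
G1 X16.9 Y12.7
G1 X18.0 Y15.0
M2 ; end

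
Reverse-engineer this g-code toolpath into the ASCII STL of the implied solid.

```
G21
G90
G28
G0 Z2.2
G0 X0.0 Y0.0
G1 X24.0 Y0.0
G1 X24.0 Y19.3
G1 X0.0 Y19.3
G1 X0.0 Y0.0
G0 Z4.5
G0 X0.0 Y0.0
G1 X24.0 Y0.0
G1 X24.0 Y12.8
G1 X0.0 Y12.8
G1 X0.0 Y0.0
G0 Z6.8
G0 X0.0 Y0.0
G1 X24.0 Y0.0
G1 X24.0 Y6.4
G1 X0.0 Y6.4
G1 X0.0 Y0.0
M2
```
solid part
  facet normal 0.0000 0.0000 -1.0000
    outer loop
      vertex 24.0 25.7 0.0
      vertex 24.0 0.0 0.0
      vertex 0.0 0.0 0.0
    endloop
  endfacet
  facet normal 0.0000 0.0000 -1.0000
    outer loop
      vertex 0.0 25.7 0.0
      vertex 24.0 25.7 0.0
      vertex 0.0 0.0 0.0
    endloop
  endfacet
  facet normal 0.0000 -1.0000 0.0000
    outer loop
      vertex 0.0 0.0 0.0
      vertex 24.0 0.0 0.0
      vertex 24.0 0.0 9.0
    endloop
  endfacet
  facet normal 0.0000 -1.0000 0.0000
    outer loop
      vertex 0.0 0.0 0.0
      vertex 24.0 0.0 9.0
      vertex 0.0 0.0 9.0
    endloop
  endfacet
  facet normal 0.0000 0.3305 0.9438
    outer loop
      vertex 0.0 0.0 9.0
      vertex 24.0 0.0 9.0
      vertex 24.0 25.7 0.0
    endloop
  endfacet
  facet normal 0.0000 0.3305 0.9438
    outer loop
      vertex 0.0 0.0 9.0
      vertex 24.0 25.7 0.0
      vertex 0.0 25.7 0.0
    endloop
  endfacet
  facet normal -1.0000 0.0000 0.0000
    outer loop
      vertex 0.0 0.0 9.0
      vertex 0.0 25.7 0.0
      vertex 0.0 0.0 0.0
    endloop
  endfacet
  facet normal 1.0000 0.0000 0.0000
    outer loop
      vertex 24.0 0.0 0.0
      vertex 24.0 25.7 0.0
      vertex 24.0 0.0 9.0
    endloop
  endfacet
endsolid part

The G0 Z moves step by Δz≈2.2 mm. The G1 loops shrink linearly with z, so the solid tapers from its base footprint up to z≈9. Closing with a flat bottom cap and the tapered top and triangulating gives 8 facets — a wedge (ramp): 24 × 25.7 mm base, rising to 9 mm along the y=0 edge and sloping linearly to z=0 at y=25.7.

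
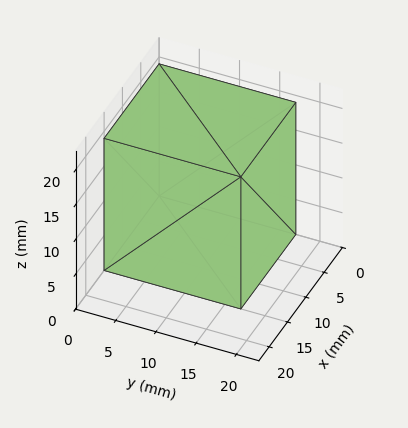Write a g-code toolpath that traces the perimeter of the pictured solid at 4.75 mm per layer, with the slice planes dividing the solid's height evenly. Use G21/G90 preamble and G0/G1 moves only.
Reading the render: the shape is a rectangular box, roughly 15 × 17 mm footprint and 19 mm tall (dimensions read to the nearest mm from the axis ticks). For the g-code, the solid's height is divided into equal slices at the stated Δz and each level perimeter traced with G1 moves after a G0 lift.

; perimeter-only toolpath
G21 ; units = mm
G90 ; absolute positioning
G28 ; home
; layer 1
G0 Z4.75
G0 X0.00 Y0.00
G1 X15.00 Y0.00
G1 X15.00 Y17.00
G1 X0.00 Y17.00
G1 X0.00 Y0.00
; layer 2
G0 Z9.50
G0 X0.00 Y0.00
G1 X15.00 Y0.00
G1 X15.00 Y17.00
G1 X0.00 Y17.00
G1 X0.00 Y0.00
; layer 3
G0 Z14.25
G0 X0.00 Y0.00
G1 X15.00 Y0.00
G1 X15.00 Y17.00
G1 X0.00 Y17.00
G1 X0.00 Y0.00
; layer 4
G0 Z19.00
G0 X0.00 Y0.00
G1 X15.00 Y0.00
G1 X15.00 Y17.00
G1 X0.00 Y17.00
G1 X0.00 Y0.00
M2 ; end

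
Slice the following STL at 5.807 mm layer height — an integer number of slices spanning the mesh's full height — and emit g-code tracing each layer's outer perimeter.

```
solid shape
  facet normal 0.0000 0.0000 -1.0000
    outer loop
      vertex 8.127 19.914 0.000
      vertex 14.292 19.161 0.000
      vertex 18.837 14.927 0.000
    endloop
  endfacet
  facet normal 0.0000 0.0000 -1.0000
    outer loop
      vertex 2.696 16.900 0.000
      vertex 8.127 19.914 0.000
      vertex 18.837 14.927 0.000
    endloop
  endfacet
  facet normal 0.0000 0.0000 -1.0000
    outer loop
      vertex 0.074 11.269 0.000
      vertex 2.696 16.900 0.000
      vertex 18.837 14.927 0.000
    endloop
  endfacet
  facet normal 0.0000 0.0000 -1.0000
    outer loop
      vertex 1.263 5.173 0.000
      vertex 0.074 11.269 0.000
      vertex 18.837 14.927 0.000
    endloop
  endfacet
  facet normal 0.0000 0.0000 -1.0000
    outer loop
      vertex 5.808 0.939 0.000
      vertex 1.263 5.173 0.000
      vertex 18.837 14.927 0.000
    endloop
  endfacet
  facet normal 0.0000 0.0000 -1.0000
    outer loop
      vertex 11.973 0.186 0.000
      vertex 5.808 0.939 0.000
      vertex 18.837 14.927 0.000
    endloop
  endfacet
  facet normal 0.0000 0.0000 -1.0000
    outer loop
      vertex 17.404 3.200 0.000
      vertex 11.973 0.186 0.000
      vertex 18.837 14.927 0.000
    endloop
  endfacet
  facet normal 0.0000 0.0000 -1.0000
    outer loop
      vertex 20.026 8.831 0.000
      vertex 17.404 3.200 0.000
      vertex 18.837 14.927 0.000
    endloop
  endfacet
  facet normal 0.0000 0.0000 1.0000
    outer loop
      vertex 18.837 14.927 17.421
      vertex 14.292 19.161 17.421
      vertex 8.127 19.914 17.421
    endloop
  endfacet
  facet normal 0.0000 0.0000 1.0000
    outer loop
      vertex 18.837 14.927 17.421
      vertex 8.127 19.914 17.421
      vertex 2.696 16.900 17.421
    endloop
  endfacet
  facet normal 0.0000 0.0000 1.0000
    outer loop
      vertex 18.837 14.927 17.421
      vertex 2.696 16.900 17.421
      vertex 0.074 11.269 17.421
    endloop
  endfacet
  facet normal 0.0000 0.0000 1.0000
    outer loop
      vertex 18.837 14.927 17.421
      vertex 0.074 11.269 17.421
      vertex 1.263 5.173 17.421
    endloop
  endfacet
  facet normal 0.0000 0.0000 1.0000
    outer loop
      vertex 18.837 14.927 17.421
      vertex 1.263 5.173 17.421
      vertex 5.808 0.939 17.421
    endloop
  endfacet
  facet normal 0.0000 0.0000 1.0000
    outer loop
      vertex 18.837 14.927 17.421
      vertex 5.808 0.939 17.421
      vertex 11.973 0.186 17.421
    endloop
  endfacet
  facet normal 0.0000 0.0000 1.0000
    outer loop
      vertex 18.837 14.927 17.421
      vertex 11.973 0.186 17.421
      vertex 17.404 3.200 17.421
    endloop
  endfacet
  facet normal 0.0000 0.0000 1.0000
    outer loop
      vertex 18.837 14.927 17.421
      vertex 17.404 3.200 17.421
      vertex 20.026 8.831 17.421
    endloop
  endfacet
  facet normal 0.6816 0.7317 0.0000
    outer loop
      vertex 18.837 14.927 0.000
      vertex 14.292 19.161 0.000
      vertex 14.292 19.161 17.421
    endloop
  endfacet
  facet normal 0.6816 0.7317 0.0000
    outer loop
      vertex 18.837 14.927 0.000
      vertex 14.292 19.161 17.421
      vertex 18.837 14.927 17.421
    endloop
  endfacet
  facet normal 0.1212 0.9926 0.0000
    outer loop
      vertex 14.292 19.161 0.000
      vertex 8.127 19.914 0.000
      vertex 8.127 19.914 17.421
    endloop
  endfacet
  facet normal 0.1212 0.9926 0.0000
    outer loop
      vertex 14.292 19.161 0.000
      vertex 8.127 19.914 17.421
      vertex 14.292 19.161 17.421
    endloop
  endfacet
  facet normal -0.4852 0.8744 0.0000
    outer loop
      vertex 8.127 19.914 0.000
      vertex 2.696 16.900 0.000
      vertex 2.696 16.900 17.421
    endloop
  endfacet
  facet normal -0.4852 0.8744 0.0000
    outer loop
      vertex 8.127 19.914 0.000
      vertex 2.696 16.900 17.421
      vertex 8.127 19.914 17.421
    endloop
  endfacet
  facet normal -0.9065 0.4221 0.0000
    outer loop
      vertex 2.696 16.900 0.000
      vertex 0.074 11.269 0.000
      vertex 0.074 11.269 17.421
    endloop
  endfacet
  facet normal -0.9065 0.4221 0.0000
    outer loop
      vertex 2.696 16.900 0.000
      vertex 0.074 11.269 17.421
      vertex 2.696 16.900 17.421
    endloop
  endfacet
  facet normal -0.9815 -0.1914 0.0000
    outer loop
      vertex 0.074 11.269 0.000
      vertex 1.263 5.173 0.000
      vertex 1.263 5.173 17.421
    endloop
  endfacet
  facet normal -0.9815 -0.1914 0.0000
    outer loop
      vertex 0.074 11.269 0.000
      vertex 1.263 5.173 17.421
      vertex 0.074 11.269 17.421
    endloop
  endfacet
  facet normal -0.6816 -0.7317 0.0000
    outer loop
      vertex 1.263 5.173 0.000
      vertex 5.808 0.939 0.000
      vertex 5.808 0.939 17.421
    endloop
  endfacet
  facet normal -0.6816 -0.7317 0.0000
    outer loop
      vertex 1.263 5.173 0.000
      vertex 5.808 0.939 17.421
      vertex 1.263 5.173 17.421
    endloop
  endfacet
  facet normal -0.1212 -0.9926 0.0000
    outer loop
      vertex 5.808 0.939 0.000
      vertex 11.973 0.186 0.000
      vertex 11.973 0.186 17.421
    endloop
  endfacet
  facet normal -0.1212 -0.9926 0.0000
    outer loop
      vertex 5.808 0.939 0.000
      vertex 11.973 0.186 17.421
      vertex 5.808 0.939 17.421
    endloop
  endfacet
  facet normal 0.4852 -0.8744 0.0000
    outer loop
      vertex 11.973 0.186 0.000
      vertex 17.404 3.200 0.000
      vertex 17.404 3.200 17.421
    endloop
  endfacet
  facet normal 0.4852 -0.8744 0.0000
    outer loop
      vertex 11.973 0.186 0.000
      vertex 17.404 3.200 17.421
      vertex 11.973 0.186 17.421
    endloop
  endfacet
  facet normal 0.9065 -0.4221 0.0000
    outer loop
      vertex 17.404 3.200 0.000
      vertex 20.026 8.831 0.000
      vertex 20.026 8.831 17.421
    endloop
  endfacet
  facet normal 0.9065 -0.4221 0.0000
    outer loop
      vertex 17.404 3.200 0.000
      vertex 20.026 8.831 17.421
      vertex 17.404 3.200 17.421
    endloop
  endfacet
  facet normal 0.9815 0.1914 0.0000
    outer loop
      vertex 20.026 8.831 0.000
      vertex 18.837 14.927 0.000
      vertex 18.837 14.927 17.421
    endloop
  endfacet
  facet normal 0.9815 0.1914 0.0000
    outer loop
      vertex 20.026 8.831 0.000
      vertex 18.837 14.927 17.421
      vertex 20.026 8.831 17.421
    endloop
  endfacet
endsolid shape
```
; perimeter-only toolpath
G21 ; units = mm
G90 ; absolute positioning
G28 ; home
; layer 1
G0 Z5.807
G0 X18.837 Y14.927
G1 X14.292 Y19.161
G1 X8.127 Y19.914
G1 X2.696 Y16.900
G1 X0.074 Y11.269
G1 X1.263 Y5.173
G1 X5.808 Y0.939
G1 X11.973 Y0.186
G1 X17.404 Y3.200
G1 X20.026 Y8.831
G1 X18.837 Y14.927
; layer 2
G0 Z11.614
G0 X18.837 Y14.927
G1 X14.292 Y19.161
G1 X8.127 Y19.914
G1 X2.696 Y16.900
G1 X0.074 Y11.269
G1 X1.263 Y5.173
G1 X5.808 Y0.939
G1 X11.973 Y0.186
G1 X17.404 Y3.200
G1 X20.026 Y8.831
G1 X18.837 Y14.927
; layer 3
G0 Z17.421
G0 X18.837 Y14.927
G1 X14.292 Y19.161
G1 X8.127 Y19.914
G1 X2.696 Y16.900
G1 X0.074 Y11.269
G1 X1.263 Y5.173
G1 X5.808 Y0.939
G1 X11.973 Y0.186
G1 X17.404 Y3.200
G1 X20.026 Y8.831
G1 X18.837 Y14.927
M2 ; end

The solid is a regular 10-sided prism (a cylinder approximated with 10 flat sides), circumscribed radius ≈ 10.1 mm, height ≈ 17.4 mm. Slicing at Δz = 5.807 mm — 3 equal slices spanning the solid's height, so layer i sits at z = i·h/3 — gives 3 non-empty perimeters. Each is a 10-segment closed polygon; G0 lifts to the layer z and rapids to the start vertex, then G1 traces the edges.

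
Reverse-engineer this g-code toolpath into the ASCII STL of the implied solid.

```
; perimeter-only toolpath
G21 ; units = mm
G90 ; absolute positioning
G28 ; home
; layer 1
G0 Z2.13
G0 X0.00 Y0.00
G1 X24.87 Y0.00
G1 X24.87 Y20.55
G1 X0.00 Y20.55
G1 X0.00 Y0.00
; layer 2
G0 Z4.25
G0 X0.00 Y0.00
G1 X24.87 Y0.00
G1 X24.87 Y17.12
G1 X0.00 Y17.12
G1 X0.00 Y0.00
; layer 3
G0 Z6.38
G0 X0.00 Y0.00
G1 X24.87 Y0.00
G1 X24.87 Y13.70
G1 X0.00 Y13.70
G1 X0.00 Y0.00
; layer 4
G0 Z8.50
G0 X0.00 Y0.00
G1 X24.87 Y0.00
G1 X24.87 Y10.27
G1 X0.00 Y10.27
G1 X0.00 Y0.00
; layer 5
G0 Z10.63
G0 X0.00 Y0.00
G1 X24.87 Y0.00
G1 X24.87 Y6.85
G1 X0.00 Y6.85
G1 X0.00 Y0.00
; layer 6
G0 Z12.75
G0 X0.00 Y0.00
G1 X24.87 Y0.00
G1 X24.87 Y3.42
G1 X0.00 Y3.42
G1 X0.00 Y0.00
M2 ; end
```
solid part
  facet normal 0.0000 0.0000 -1.0000
    outer loop
      vertex 24.87 23.97 0.00
      vertex 24.87 0.00 0.00
      vertex 0.00 0.00 0.00
    endloop
  endfacet
  facet normal 0.0000 0.0000 -1.0000
    outer loop
      vertex 0.00 23.97 0.00
      vertex 24.87 23.97 0.00
      vertex 0.00 0.00 0.00
    endloop
  endfacet
  facet normal 0.0000 -1.0000 0.0000
    outer loop
      vertex 0.00 0.00 0.00
      vertex 24.87 0.00 0.00
      vertex 24.87 0.00 14.88
    endloop
  endfacet
  facet normal 0.0000 -1.0000 0.0000
    outer loop
      vertex 0.00 0.00 0.00
      vertex 24.87 0.00 14.88
      vertex 0.00 0.00 14.88
    endloop
  endfacet
  facet normal 0.0000 0.5274 0.8496
    outer loop
      vertex 0.00 0.00 14.88
      vertex 24.87 0.00 14.88
      vertex 24.87 23.97 0.00
    endloop
  endfacet
  facet normal 0.0000 0.5274 0.8496
    outer loop
      vertex 0.00 0.00 14.88
      vertex 24.87 23.97 0.00
      vertex 0.00 23.97 0.00
    endloop
  endfacet
  facet normal -1.0000 0.0000 0.0000
    outer loop
      vertex 0.00 0.00 14.88
      vertex 0.00 23.97 0.00
      vertex 0.00 0.00 0.00
    endloop
  endfacet
  facet normal 1.0000 0.0000 0.0000
    outer loop
      vertex 24.87 0.00 0.00
      vertex 24.87 23.97 0.00
      vertex 24.87 0.00 14.88
    endloop
  endfacet
endsolid part

The G0 Z moves step by Δz≈2.13 mm. The G1 loops shrink linearly with z, so the solid tapers from its base footprint up to z≈14.9. Closing with a flat bottom cap and the tapered top and triangulating gives 8 facets — a wedge (ramp): 24.9 × 24 mm base, rising to 14.9 mm along the y=0 edge and sloping linearly to z=0 at y=24.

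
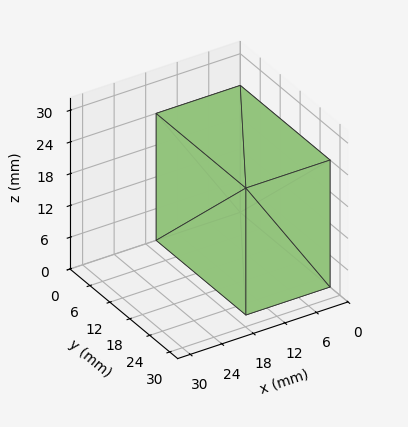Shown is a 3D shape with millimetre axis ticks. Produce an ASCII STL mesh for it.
Reading the render: the shape is a rectangular box, roughly 16 × 27 mm footprint and 24 mm tall (dimensions read to the nearest mm from the axis ticks). For the STL, each face is triangulated and given an outward normal.

solid part
  facet normal 0.0000 0.0000 -1.0000
    outer loop
      vertex 16.000 27.000 0.000
      vertex 16.000 0.000 0.000
      vertex 0.000 0.000 0.000
    endloop
  endfacet
  facet normal 0.0000 0.0000 -1.0000
    outer loop
      vertex 0.000 27.000 0.000
      vertex 16.000 27.000 0.000
      vertex 0.000 0.000 0.000
    endloop
  endfacet
  facet normal 0.0000 0.0000 1.0000
    outer loop
      vertex 0.000 0.000 24.000
      vertex 16.000 0.000 24.000
      vertex 16.000 27.000 24.000
    endloop
  endfacet
  facet normal 0.0000 0.0000 1.0000
    outer loop
      vertex 0.000 0.000 24.000
      vertex 16.000 27.000 24.000
      vertex 0.000 27.000 24.000
    endloop
  endfacet
  facet normal 0.0000 -1.0000 0.0000
    outer loop
      vertex 0.000 0.000 0.000
      vertex 16.000 0.000 0.000
      vertex 16.000 0.000 24.000
    endloop
  endfacet
  facet normal 0.0000 -1.0000 0.0000
    outer loop
      vertex 0.000 0.000 0.000
      vertex 16.000 0.000 24.000
      vertex 0.000 0.000 24.000
    endloop
  endfacet
  facet normal 0.0000 1.0000 0.0000
    outer loop
      vertex 16.000 27.000 24.000
      vertex 16.000 27.000 0.000
      vertex 0.000 27.000 0.000
    endloop
  endfacet
  facet normal 0.0000 1.0000 0.0000
    outer loop
      vertex 0.000 27.000 24.000
      vertex 16.000 27.000 24.000
      vertex 0.000 27.000 0.000
    endloop
  endfacet
  facet normal -1.0000 0.0000 0.0000
    outer loop
      vertex 0.000 27.000 24.000
      vertex 0.000 27.000 0.000
      vertex 0.000 0.000 0.000
    endloop
  endfacet
  facet normal -1.0000 0.0000 0.0000
    outer loop
      vertex 0.000 0.000 24.000
      vertex 0.000 27.000 24.000
      vertex 0.000 0.000 0.000
    endloop
  endfacet
  facet normal 1.0000 0.0000 0.0000
    outer loop
      vertex 16.000 0.000 0.000
      vertex 16.000 27.000 0.000
      vertex 16.000 27.000 24.000
    endloop
  endfacet
  facet normal 1.0000 0.0000 0.0000
    outer loop
      vertex 16.000 0.000 0.000
      vertex 16.000 27.000 24.000
      vertex 16.000 0.000 24.000
    endloop
  endfacet
endsolid part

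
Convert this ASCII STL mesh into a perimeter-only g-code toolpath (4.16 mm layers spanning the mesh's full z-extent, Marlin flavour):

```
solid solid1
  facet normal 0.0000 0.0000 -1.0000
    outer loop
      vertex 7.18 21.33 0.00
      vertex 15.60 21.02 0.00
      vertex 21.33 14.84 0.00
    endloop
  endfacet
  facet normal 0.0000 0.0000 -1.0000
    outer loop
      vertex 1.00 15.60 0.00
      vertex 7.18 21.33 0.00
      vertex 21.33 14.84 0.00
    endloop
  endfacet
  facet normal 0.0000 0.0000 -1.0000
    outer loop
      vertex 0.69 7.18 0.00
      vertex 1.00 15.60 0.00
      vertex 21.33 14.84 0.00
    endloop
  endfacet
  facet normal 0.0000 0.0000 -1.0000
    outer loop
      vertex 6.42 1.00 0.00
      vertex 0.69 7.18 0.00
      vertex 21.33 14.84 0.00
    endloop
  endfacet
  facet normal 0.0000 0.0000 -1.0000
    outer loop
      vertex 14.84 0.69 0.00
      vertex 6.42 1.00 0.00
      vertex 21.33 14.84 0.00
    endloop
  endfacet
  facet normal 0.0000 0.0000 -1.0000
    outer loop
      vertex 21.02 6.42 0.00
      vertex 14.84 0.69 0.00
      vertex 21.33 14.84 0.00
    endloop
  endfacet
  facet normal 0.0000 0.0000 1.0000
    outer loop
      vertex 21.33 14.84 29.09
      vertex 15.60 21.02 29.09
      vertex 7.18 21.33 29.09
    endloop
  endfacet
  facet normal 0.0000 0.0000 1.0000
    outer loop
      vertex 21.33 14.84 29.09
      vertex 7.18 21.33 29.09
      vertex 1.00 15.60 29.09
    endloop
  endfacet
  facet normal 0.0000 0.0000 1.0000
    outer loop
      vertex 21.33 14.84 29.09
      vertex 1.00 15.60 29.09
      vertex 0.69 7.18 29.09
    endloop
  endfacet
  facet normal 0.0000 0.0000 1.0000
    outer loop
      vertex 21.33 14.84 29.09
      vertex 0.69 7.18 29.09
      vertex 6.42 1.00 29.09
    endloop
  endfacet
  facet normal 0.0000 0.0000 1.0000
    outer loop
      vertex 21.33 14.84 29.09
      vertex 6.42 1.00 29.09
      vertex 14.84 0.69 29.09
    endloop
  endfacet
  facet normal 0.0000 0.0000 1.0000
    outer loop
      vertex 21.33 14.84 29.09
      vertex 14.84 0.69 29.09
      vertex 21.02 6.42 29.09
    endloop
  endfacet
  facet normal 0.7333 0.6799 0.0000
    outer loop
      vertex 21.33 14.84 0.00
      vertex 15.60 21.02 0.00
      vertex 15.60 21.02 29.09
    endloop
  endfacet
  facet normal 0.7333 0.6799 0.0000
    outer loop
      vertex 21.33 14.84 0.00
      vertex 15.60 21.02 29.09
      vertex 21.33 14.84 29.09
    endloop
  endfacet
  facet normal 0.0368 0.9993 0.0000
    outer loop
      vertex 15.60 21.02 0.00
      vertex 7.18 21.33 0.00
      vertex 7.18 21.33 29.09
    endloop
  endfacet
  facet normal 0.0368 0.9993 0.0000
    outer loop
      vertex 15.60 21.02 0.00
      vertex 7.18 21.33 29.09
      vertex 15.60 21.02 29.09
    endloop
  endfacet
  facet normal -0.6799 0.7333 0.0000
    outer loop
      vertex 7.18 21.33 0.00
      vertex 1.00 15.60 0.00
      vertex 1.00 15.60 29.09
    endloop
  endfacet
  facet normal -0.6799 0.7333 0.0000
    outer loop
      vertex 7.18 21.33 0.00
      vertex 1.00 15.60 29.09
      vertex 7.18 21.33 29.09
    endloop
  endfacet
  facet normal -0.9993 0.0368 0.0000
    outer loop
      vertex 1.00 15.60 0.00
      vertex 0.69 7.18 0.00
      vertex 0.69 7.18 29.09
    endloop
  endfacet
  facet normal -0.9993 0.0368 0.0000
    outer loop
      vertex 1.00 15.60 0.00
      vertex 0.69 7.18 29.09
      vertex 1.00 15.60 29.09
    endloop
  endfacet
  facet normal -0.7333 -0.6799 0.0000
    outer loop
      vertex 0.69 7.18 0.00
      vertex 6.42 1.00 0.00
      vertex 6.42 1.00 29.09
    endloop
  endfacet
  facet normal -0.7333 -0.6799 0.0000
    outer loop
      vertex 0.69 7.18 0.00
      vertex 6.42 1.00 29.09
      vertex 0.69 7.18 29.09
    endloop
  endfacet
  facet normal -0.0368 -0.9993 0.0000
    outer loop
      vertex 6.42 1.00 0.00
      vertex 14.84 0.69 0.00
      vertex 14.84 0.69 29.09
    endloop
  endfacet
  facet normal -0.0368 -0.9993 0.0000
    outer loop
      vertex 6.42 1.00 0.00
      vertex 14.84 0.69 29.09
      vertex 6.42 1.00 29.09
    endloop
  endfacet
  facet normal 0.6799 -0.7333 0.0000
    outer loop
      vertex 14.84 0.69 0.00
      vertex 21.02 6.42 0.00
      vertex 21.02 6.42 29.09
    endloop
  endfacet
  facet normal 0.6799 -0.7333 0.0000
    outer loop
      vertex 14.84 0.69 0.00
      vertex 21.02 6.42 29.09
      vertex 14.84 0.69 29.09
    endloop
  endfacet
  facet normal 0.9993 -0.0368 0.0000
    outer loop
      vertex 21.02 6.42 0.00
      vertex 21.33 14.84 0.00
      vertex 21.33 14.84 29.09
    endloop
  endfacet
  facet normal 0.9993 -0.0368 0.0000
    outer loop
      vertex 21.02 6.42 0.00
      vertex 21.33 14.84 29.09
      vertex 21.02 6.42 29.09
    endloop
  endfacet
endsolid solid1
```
; perimeter-only toolpath
G21 ; units = mm
G90 ; absolute positioning
G28 ; home
; layer 1
G0 Z4.16
G0 X21.33 Y14.84
G1 X15.60 Y21.02
G1 X7.18 Y21.33
G1 X1.00 Y15.60
G1 X0.69 Y7.18
G1 X6.42 Y1.00
G1 X14.84 Y0.69
G1 X21.02 Y6.42
G1 X21.33 Y14.84
; layer 2
G0 Z8.31
G0 X21.33 Y14.84
G1 X15.60 Y21.02
G1 X7.18 Y21.33
G1 X1.00 Y15.60
G1 X0.69 Y7.18
G1 X6.42 Y1.00
G1 X14.84 Y0.69
G1 X21.02 Y6.42
G1 X21.33 Y14.84
; layer 3
G0 Z12.47
G0 X21.33 Y14.84
G1 X15.60 Y21.02
G1 X7.18 Y21.33
G1 X1.00 Y15.60
G1 X0.69 Y7.18
G1 X6.42 Y1.00
G1 X14.84 Y0.69
G1 X21.02 Y6.42
G1 X21.33 Y14.84
; layer 4
G0 Z16.62
G0 X21.33 Y14.84
G1 X15.60 Y21.02
G1 X7.18 Y21.33
G1 X1.00 Y15.60
G1 X0.69 Y7.18
G1 X6.42 Y1.00
G1 X14.84 Y0.69
G1 X21.02 Y6.42
G1 X21.33 Y14.84
; layer 5
G0 Z20.78
G0 X21.33 Y14.84
G1 X15.60 Y21.02
G1 X7.18 Y21.33
G1 X1.00 Y15.60
G1 X0.69 Y7.18
G1 X6.42 Y1.00
G1 X14.84 Y0.69
G1 X21.02 Y6.42
G1 X21.33 Y14.84
; layer 6
G0 Z24.93
G0 X21.33 Y14.84
G1 X15.60 Y21.02
G1 X7.18 Y21.33
G1 X1.00 Y15.60
G1 X0.69 Y7.18
G1 X6.42 Y1.00
G1 X14.84 Y0.69
G1 X21.02 Y6.42
G1 X21.33 Y14.84
; layer 7
G0 Z29.09
G0 X21.33 Y14.84
G1 X15.60 Y21.02
G1 X7.18 Y21.33
G1 X1.00 Y15.60
G1 X0.69 Y7.18
G1 X6.42 Y1.00
G1 X14.84 Y0.69
G1 X21.02 Y6.42
G1 X21.33 Y14.84
M2 ; end

The solid is a regular 8-sided prism (a cylinder approximated with 8 flat sides), circumscribed radius ≈ 11 mm, height ≈ 29.1 mm. Slicing at Δz = 4.16 mm — 7 equal slices spanning the solid's height, so layer i sits at z = i·h/7 — gives 7 non-empty perimeters. Each is a 8-segment closed polygon; G0 lifts to the layer z and rapids to the start vertex, then G1 traces the edges.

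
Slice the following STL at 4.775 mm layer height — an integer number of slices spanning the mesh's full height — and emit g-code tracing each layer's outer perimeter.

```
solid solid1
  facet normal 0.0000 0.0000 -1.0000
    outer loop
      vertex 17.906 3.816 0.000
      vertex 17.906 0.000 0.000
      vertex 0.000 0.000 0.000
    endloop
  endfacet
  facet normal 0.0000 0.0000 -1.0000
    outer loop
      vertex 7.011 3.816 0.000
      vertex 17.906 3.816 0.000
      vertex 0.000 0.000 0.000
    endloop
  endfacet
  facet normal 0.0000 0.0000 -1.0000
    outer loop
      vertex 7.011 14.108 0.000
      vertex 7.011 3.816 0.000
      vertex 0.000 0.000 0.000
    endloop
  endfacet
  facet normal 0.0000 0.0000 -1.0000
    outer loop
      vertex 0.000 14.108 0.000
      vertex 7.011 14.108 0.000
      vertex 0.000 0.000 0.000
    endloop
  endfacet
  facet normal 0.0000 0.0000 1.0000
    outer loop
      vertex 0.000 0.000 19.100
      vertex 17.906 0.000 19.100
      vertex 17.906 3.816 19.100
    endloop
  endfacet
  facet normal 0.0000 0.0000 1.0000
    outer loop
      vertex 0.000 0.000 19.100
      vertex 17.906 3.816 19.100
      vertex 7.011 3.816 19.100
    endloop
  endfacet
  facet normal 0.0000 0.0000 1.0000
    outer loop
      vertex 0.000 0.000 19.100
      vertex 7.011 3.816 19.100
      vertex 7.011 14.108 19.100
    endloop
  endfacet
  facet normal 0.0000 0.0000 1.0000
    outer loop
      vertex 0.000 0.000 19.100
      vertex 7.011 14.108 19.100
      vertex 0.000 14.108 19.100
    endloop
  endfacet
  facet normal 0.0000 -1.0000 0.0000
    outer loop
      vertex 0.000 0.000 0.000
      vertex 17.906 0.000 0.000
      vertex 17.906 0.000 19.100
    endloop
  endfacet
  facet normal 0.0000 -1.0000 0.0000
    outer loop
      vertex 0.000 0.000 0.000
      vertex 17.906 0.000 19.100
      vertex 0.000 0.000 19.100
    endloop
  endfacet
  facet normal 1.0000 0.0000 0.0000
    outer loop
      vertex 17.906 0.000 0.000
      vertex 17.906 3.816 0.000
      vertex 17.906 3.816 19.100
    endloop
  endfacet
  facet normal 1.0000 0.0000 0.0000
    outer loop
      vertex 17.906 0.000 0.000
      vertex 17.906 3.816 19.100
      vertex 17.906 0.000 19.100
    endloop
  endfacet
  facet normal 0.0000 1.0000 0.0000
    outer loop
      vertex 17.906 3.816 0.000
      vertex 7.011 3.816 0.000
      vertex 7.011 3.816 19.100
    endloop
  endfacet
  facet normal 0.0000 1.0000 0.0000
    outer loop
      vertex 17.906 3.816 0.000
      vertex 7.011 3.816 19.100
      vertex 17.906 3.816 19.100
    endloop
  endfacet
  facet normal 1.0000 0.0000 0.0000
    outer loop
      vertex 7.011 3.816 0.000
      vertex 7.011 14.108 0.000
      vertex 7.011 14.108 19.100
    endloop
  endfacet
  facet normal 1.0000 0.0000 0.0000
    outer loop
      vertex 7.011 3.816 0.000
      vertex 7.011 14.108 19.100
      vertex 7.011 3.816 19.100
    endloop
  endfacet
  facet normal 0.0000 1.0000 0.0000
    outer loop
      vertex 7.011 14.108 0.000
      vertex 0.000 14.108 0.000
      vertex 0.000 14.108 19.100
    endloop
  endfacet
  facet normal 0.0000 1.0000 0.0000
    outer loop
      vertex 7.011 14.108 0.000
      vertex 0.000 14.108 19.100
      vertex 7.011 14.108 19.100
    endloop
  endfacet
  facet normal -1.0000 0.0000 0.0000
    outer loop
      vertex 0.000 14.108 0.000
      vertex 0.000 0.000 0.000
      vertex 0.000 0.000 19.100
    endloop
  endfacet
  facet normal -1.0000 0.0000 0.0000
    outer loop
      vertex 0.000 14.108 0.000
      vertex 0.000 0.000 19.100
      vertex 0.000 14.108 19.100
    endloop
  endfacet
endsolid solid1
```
; perimeter-only toolpath
G21 ; units = mm
G90 ; absolute positioning
G28 ; home
; layer 1
G0 Z4.775
G0 X0.000 Y0.000
G1 X17.906 Y0.000
G1 X17.906 Y3.816
G1 X7.011 Y3.816
G1 X7.011 Y14.108
G1 X0.000 Y14.108
G1 X0.000 Y0.000
; layer 2
G0 Z9.550
G0 X0.000 Y0.000
G1 X17.906 Y0.000
G1 X17.906 Y3.816
G1 X7.011 Y3.816
G1 X7.011 Y14.108
G1 X0.000 Y14.108
G1 X0.000 Y0.000
; layer 3
G0 Z14.325
G0 X0.000 Y0.000
G1 X17.906 Y0.000
G1 X17.906 Y3.816
G1 X7.011 Y3.816
G1 X7.011 Y14.108
G1 X0.000 Y14.108
G1 X0.000 Y0.000
; layer 4
G0 Z19.100
G0 X0.000 Y0.000
G1 X17.906 Y0.000
G1 X17.906 Y3.816
G1 X7.011 Y3.816
G1 X7.011 Y14.108
G1 X0.000 Y14.108
G1 X0.000 Y0.000
M2 ; end

The solid is an L-shaped prism: outer 17.9 × 14.1 mm, arm thicknesses ≈ 3.82 mm (horizontal) and 7.01 mm (vertical), extruded 19.1 mm in z. Slicing at Δz = 4.775 mm — 4 equal slices spanning the solid's height, so layer i sits at z = i·h/4 — gives 4 non-empty perimeters. Each is a 6-segment closed polygon; G0 lifts to the layer z and rapids to the start vertex, then G1 traces the edges.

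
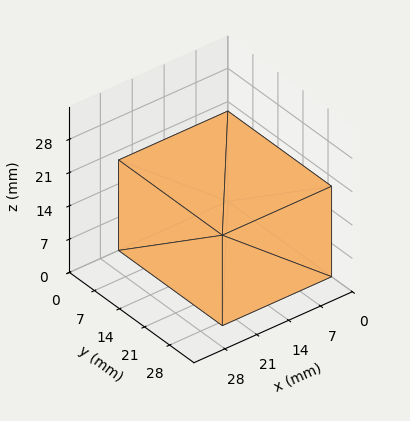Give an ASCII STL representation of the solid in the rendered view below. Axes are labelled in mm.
Reading the render: the shape is a rectangular box, roughly 24 × 29 mm footprint and 19 mm tall (dimensions read to the nearest mm from the axis ticks). For the STL, each face is triangulated and given an outward normal.

solid part
  facet normal 0.0000 0.0000 -1.0000
    outer loop
      vertex 24.000 29.000 0.000
      vertex 24.000 0.000 0.000
      vertex 0.000 0.000 0.000
    endloop
  endfacet
  facet normal 0.0000 0.0000 -1.0000
    outer loop
      vertex 0.000 29.000 0.000
      vertex 24.000 29.000 0.000
      vertex 0.000 0.000 0.000
    endloop
  endfacet
  facet normal 0.0000 0.0000 1.0000
    outer loop
      vertex 0.000 0.000 19.000
      vertex 24.000 0.000 19.000
      vertex 24.000 29.000 19.000
    endloop
  endfacet
  facet normal 0.0000 0.0000 1.0000
    outer loop
      vertex 0.000 0.000 19.000
      vertex 24.000 29.000 19.000
      vertex 0.000 29.000 19.000
    endloop
  endfacet
  facet normal 0.0000 -1.0000 0.0000
    outer loop
      vertex 0.000 0.000 0.000
      vertex 24.000 0.000 0.000
      vertex 24.000 0.000 19.000
    endloop
  endfacet
  facet normal 0.0000 -1.0000 0.0000
    outer loop
      vertex 0.000 0.000 0.000
      vertex 24.000 0.000 19.000
      vertex 0.000 0.000 19.000
    endloop
  endfacet
  facet normal 0.0000 1.0000 0.0000
    outer loop
      vertex 24.000 29.000 19.000
      vertex 24.000 29.000 0.000
      vertex 0.000 29.000 0.000
    endloop
  endfacet
  facet normal 0.0000 1.0000 0.0000
    outer loop
      vertex 0.000 29.000 19.000
      vertex 24.000 29.000 19.000
      vertex 0.000 29.000 0.000
    endloop
  endfacet
  facet normal -1.0000 0.0000 0.0000
    outer loop
      vertex 0.000 29.000 19.000
      vertex 0.000 29.000 0.000
      vertex 0.000 0.000 0.000
    endloop
  endfacet
  facet normal -1.0000 0.0000 0.0000
    outer loop
      vertex 0.000 0.000 19.000
      vertex 0.000 29.000 19.000
      vertex 0.000 0.000 0.000
    endloop
  endfacet
  facet normal 1.0000 0.0000 0.0000
    outer loop
      vertex 24.000 0.000 0.000
      vertex 24.000 29.000 0.000
      vertex 24.000 29.000 19.000
    endloop
  endfacet
  facet normal 1.0000 0.0000 0.0000
    outer loop
      vertex 24.000 0.000 0.000
      vertex 24.000 29.000 19.000
      vertex 24.000 0.000 19.000
    endloop
  endfacet
endsolid part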